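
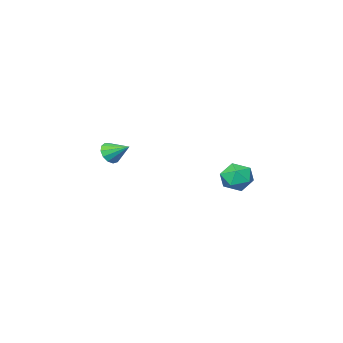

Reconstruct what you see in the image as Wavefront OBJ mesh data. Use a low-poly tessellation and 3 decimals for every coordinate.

v 1.342 -2.155 -3.497
v 1.675 -2.272 -3.075
v 0.998 -1.345 -3.003
v 1.836 -2.088 -3.265
v 1.84 -1.925 -3.529
v 1.686 -1.835 -3.783
v 1.423 -1.847 -3.946
v 1.134 -1.957 -3.966
v 0.911 -2.13 -3.838
v 0.825 -2.311 -3.602
v 0.903 -2.442 -3.332
v 1.12 -2.483 -3.115
v 1.408 -2.419 -3.019
v -0.779 3.897 -3.685
v -0.398 3.573 -3.159
v -1.042 2.847 -4.141
v -0.661 2.523 -3.615
v -1.283 2.861 -3.457
v -1.121 3.51 -3.175
v -0.319 2.91 -4.125
v -0.157 3.559 -3.843
v -0.114 2.963 -3.431
v -0.71 2.933 -3.018
v -0.73 3.487 -4.282
v -1.326 3.457 -3.869
f 2 1 4
f 2 4 3
f 4 1 5
f 4 5 3
f 5 1 6
f 5 6 3
f 6 1 7
f 6 7 3
f 7 1 8
f 7 8 3
f 8 1 9
f 8 9 3
f 9 1 10
f 9 10 3
f 10 1 11
f 10 11 3
f 11 1 12
f 11 12 3
f 12 1 13
f 12 13 3
f 13 1 2
f 13 2 3
f 14 25 19
f 14 19 15
f 14 15 21
f 14 21 24
f 14 24 25
f 15 19 23
f 19 25 18
f 25 24 16
f 24 21 20
f 21 15 22
f 17 23 18
f 17 18 16
f 17 16 20
f 17 20 22
f 17 22 23
f 18 23 19
f 16 18 25
f 20 16 24
f 22 20 21
f 23 22 15



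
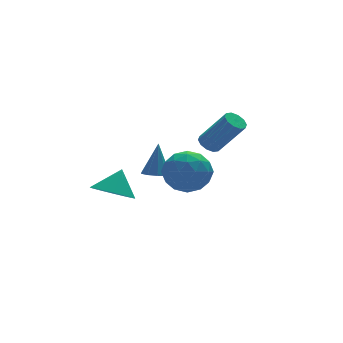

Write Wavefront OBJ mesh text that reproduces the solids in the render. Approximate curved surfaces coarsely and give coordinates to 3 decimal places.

v 0.508 2.336 -1.626
v 1.114 2.056 -1.675
v 0.872 2.844 -0.014
v 1.131 2.491 -1.816
v 0.856 2.854 -1.869
v 0.418 2.975 -1.808
v 0.022 2.796 -1.662
v -0.147 2.402 -1.499
v -0.01 1.977 -1.397
v 0.37 1.72 -1.401
v 0.813 1.751 -1.511
v -1.153 -2.767 1.986
v -0.455 -2.042 1.461
v -0.145 -4.178 1.379
v 0.553 -3.453 0.854
v 0.532 -3.5 1.988
v -0.091 -2.628 2.363
v -0.509 -3.592 0.477
v -1.132 -2.72 0.852
v -0.056 -2.552 0.528
v 0.587 -2.495 1.462
v -1.187 -3.725 1.378
v -0.544 -3.668 2.312
v -0.892 -2.281 1.777
v 0.292 -3.939 1.063
v 0.28 -3.967 1.73
v 0.69 -3.541 1.421
v -0.679 -2.625 2.307
v -0.268 -2.199 1.999
v 0.312 -3.055 2.308
v -0.332 -4.021 0.841
v 0.079 -3.595 0.533
v -1.29 -2.679 1.419
v -0.88 -2.253 1.11
v -0.912 -3.165 0.532
v -0.248 -2.154 0.92
v 0.345 -2.984 0.563
v -0.28 -3.066 0.341
v -0.646 -2.553 0.562
v 0.13 -2.121 1.469
v 0.723 -2.95 1.112
v 0.71 -2.977 1.779
v 0.344 -2.465 1.999
v 0.364 -2.421 0.92
v -1.323 -3.27 1.728
v -0.73 -4.099 1.371
v -0.944 -3.755 0.841
v -1.31 -3.243 1.061
v -0.945 -3.236 2.277
v -0.352 -4.066 1.92
v 0.046 -3.667 2.278
v -0.32 -3.154 2.499
v -0.964 -3.799 1.92
v -1.747 1.776 -2.06
v -0.832 1.412 -2.426
v -1.113 2.244 -0.94
v -0.842 1.817 -2.59
v -1.008 2.214 -2.663
v -1.301 2.536 -2.631
v -1.672 2.726 -2.5
v -2.056 2.751 -2.294
v -2.386 2.609 -2.047
v -2.606 2.321 -1.802
v -2.678 1.94 -1.602
v -2.588 1.53 -1.481
v -2.353 1.163 -1.46
v -2.014 0.901 -1.543
v -1.628 0.791 -1.715
v -1.263 0.851 -1.947
v -0.981 1.071 -2.199
v 1.815 -0.536 1.402
v 2.136 -0.067 1.455
v 3.026 -0.856 3.05
v 2.705 -1.324 2.998
v 1.842 -0.019 1.643
v 2.732 -0.808 3.238
v 1.537 -0.169 1.739
v 2.428 -0.957 3.334
v 1.339 -0.458 1.706
v 2.229 -1.247 3.302
v 1.322 -0.777 1.558
v 2.213 -1.566 3.153
v 1.494 -1.004 1.35
v 2.384 -1.793 2.945
v 1.788 -1.052 1.162
v 2.678 -1.841 2.757
v 2.092 -0.903 1.066
v 2.983 -1.691 2.661
v 2.291 -0.613 1.098
v 3.181 -1.402 2.694
v 2.307 -0.294 1.247
v 3.198 -1.083 2.842
f 2 1 4
f 2 4 3
f 4 1 5
f 4 5 3
f 5 1 6
f 5 6 3
f 6 1 7
f 6 7 3
f 7 1 8
f 7 8 3
f 8 1 9
f 8 9 3
f 9 1 10
f 9 10 3
f 10 1 11
f 10 11 3
f 11 1 2
f 11 2 3
f 12 49 28
f 49 23 52
f 28 52 17
f 49 52 28
f 12 28 24
f 28 17 29
f 24 29 13
f 28 29 24
f 12 24 33
f 24 13 34
f 33 34 19
f 24 34 33
f 12 33 45
f 33 19 48
f 45 48 22
f 33 48 45
f 12 45 49
f 45 22 53
f 49 53 23
f 45 53 49
f 13 29 40
f 29 17 43
f 40 43 21
f 29 43 40
f 17 52 30
f 52 23 51
f 30 51 16
f 52 51 30
f 23 53 50
f 53 22 46
f 50 46 14
f 53 46 50
f 22 48 47
f 48 19 35
f 47 35 18
f 48 35 47
f 19 34 39
f 34 13 36
f 39 36 20
f 34 36 39
f 15 41 27
f 41 21 42
f 27 42 16
f 41 42 27
f 15 27 25
f 27 16 26
f 25 26 14
f 27 26 25
f 15 25 32
f 25 14 31
f 32 31 18
f 25 31 32
f 15 32 37
f 32 18 38
f 37 38 20
f 32 38 37
f 15 37 41
f 37 20 44
f 41 44 21
f 37 44 41
f 16 42 30
f 42 21 43
f 30 43 17
f 42 43 30
f 14 26 50
f 26 16 51
f 50 51 23
f 26 51 50
f 18 31 47
f 31 14 46
f 47 46 22
f 31 46 47
f 20 38 39
f 38 18 35
f 39 35 19
f 38 35 39
f 21 44 40
f 44 20 36
f 40 36 13
f 44 36 40
f 55 54 57
f 55 57 56
f 57 54 58
f 57 58 56
f 58 54 59
f 58 59 56
f 59 54 60
f 59 60 56
f 60 54 61
f 60 61 56
f 61 54 62
f 61 62 56
f 62 54 63
f 62 63 56
f 63 54 64
f 63 64 56
f 64 54 65
f 64 65 56
f 65 54 66
f 65 66 56
f 66 54 67
f 66 67 56
f 67 54 68
f 67 68 56
f 68 54 69
f 68 69 56
f 69 54 70
f 69 70 56
f 70 54 55
f 70 55 56
f 72 71 75
f 72 75 73
f 73 75 76
f 73 76 74
f 75 71 77
f 75 77 76
f 76 77 78
f 76 78 74
f 77 71 79
f 77 79 78
f 78 79 80
f 78 80 74
f 79 71 81
f 79 81 80
f 80 81 82
f 80 82 74
f 81 71 83
f 81 83 82
f 82 83 84
f 82 84 74
f 83 71 85
f 83 85 84
f 84 85 86
f 84 86 74
f 85 71 87
f 85 87 86
f 86 87 88
f 86 88 74
f 87 71 89
f 87 89 88
f 88 89 90
f 88 90 74
f 89 71 91
f 89 91 90
f 90 91 92
f 90 92 74
f 91 71 72
f 91 72 92
f 92 72 73
f 92 73 74



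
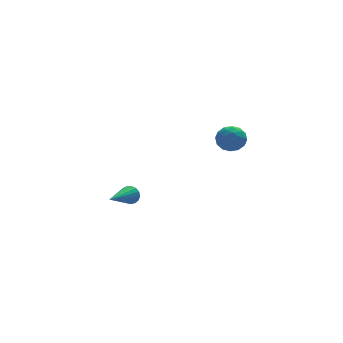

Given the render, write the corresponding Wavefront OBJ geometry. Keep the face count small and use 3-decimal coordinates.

v 2.217 4.449 -1.736
v 2.738 3.903 -1.545
v 1.822 3.737 -2.695
v 2.343 3.191 -2.504
v 1.734 3.327 -2.04
v 1.978 3.768 -1.446
v 2.582 3.872 -2.794
v 2.826 4.313 -2.2
v 2.963 3.547 -2.198
v 2.439 3.21 -1.733
v 2.121 4.43 -2.507
v 1.597 4.093 -2.042
v 2.512 4.239 -1.556
v 2.048 3.401 -2.684
v 1.69 3.481 -2.411
v 1.996 3.16 -2.299
v 2.066 4.159 -1.498
v 2.372 3.838 -1.386
v 1.781 3.5 -1.677
v 2.188 3.802 -2.854
v 2.494 3.481 -2.742
v 2.564 4.48 -1.941
v 2.87 4.159 -1.829
v 2.779 4.14 -2.563
v 2.951 3.709 -1.828
v 2.719 3.29 -2.392
v 2.859 3.69 -2.562
v 3.003 3.949 -2.213
v 2.643 3.51 -1.554
v 2.41 3.092 -2.118
v 2.053 3.172 -1.845
v 2.196 3.431 -1.496
v 2.775 3.301 -1.938
v 2.15 4.548 -2.122
v 1.917 4.13 -2.686
v 2.364 4.209 -2.744
v 2.507 4.468 -2.395
v 1.841 4.35 -1.848
v 1.609 3.931 -2.412
v 1.557 3.691 -2.027
v 1.701 3.95 -1.678
v 1.785 4.339 -2.302
v -3.207 2.669 -3.955
v -2.945 2.589 -3.525
v -4.593 1.611 -3.305
v -3.076 2.79 -3.478
v -3.236 2.963 -3.539
v -3.391 3.068 -3.696
v -3.503 3.082 -3.913
v -3.547 3.001 -4.139
v -3.514 2.844 -4.323
v -3.41 2.647 -4.423
v -3.26 2.455 -4.415
v -3.098 2.312 -4.302
v -2.961 2.25 -4.11
v -2.88 2.284 -3.882
v -2.874 2.407 -3.671
f 1 38 17
f 38 12 41
f 17 41 6
f 38 41 17
f 1 17 13
f 17 6 18
f 13 18 2
f 17 18 13
f 1 13 22
f 13 2 23
f 22 23 8
f 13 23 22
f 1 22 34
f 22 8 37
f 34 37 11
f 22 37 34
f 1 34 38
f 34 11 42
f 38 42 12
f 34 42 38
f 2 18 29
f 18 6 32
f 29 32 10
f 18 32 29
f 6 41 19
f 41 12 40
f 19 40 5
f 41 40 19
f 12 42 39
f 42 11 35
f 39 35 3
f 42 35 39
f 11 37 36
f 37 8 24
f 36 24 7
f 37 24 36
f 8 23 28
f 23 2 25
f 28 25 9
f 23 25 28
f 4 30 16
f 30 10 31
f 16 31 5
f 30 31 16
f 4 16 14
f 16 5 15
f 14 15 3
f 16 15 14
f 4 14 21
f 14 3 20
f 21 20 7
f 14 20 21
f 4 21 26
f 21 7 27
f 26 27 9
f 21 27 26
f 4 26 30
f 26 9 33
f 30 33 10
f 26 33 30
f 5 31 19
f 31 10 32
f 19 32 6
f 31 32 19
f 3 15 39
f 15 5 40
f 39 40 12
f 15 40 39
f 7 20 36
f 20 3 35
f 36 35 11
f 20 35 36
f 9 27 28
f 27 7 24
f 28 24 8
f 27 24 28
f 10 33 29
f 33 9 25
f 29 25 2
f 33 25 29
f 44 43 46
f 44 46 45
f 46 43 47
f 46 47 45
f 47 43 48
f 47 48 45
f 48 43 49
f 48 49 45
f 49 43 50
f 49 50 45
f 50 43 51
f 50 51 45
f 51 43 52
f 51 52 45
f 52 43 53
f 52 53 45
f 53 43 54
f 53 54 45
f 54 43 55
f 54 55 45
f 55 43 56
f 55 56 45
f 56 43 57
f 56 57 45
f 57 43 44
f 57 44 45



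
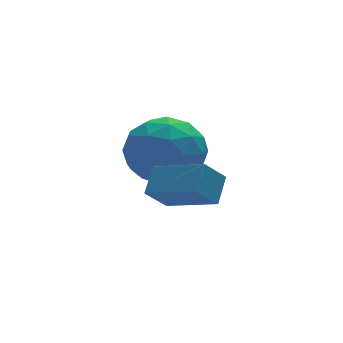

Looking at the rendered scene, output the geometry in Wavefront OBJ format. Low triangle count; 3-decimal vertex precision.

v 1.179 1.605 -4.186
v 2.084 0.334 -3.589
v 1.653 2.206 -3.623
v 2.558 0.935 -3.026
v 1.842 1.745 -4.894
v 2.747 0.474 -4.297
v 2.316 2.346 -4.331
v 3.221 1.075 -3.734
v 2.723 4.419 -4.845
v 3.434 4.412 -3.854
v 1.706 2.888 -4.126
v 2.417 2.881 -3.135
v 1.636 3.8 -3.318
v 2.265 4.746 -3.763
v 2.875 2.554 -4.217
v 3.504 3.5 -4.662
v 3.528 3.259 -3.466
v 2.763 4.029 -2.911
v 2.377 3.271 -5.069
v 1.612 4.041 -4.514
v 3.168 4.55 -4.413
v 1.972 2.75 -3.567
v 1.513 3.29 -3.675
v 1.931 3.286 -3.093
v 2.48 4.746 -4.359
v 2.899 4.742 -3.777
v 1.842 4.382 -3.462
v 2.241 2.558 -4.203
v 2.66 2.554 -3.621
v 3.209 4.014 -4.887
v 3.627 4.01 -4.305
v 3.298 2.918 -4.518
v 3.641 3.868 -3.602
v 3.044 2.968 -3.18
v 3.313 2.776 -3.816
v 3.682 3.332 -4.077
v 3.191 4.321 -3.276
v 2.593 3.421 -2.853
v 2.134 3.961 -2.961
v 2.504 4.517 -3.222
v 3.247 3.643 -3.048
v 2.547 3.879 -5.127
v 1.949 2.979 -4.704
v 2.636 2.783 -4.758
v 3.006 3.339 -5.019
v 2.096 4.332 -4.8
v 1.499 3.432 -4.378
v 1.458 3.968 -3.903
v 1.827 4.524 -4.164
v 1.893 3.657 -4.932
f 2 4 1
f 5 2 1
f 1 4 3
f 3 5 1
f 2 8 4
f 6 2 5
f 6 8 2
f 4 8 3
f 7 5 3
f 3 8 7
f 7 6 5
f 8 6 7
f 9 46 25
f 46 20 49
f 25 49 14
f 46 49 25
f 9 25 21
f 25 14 26
f 21 26 10
f 25 26 21
f 9 21 30
f 21 10 31
f 30 31 16
f 21 31 30
f 9 30 42
f 30 16 45
f 42 45 19
f 30 45 42
f 9 42 46
f 42 19 50
f 46 50 20
f 42 50 46
f 10 26 37
f 26 14 40
f 37 40 18
f 26 40 37
f 14 49 27
f 49 20 48
f 27 48 13
f 49 48 27
f 20 50 47
f 50 19 43
f 47 43 11
f 50 43 47
f 19 45 44
f 45 16 32
f 44 32 15
f 45 32 44
f 16 31 36
f 31 10 33
f 36 33 17
f 31 33 36
f 12 38 24
f 38 18 39
f 24 39 13
f 38 39 24
f 12 24 22
f 24 13 23
f 22 23 11
f 24 23 22
f 12 22 29
f 22 11 28
f 29 28 15
f 22 28 29
f 12 29 34
f 29 15 35
f 34 35 17
f 29 35 34
f 12 34 38
f 34 17 41
f 38 41 18
f 34 41 38
f 13 39 27
f 39 18 40
f 27 40 14
f 39 40 27
f 11 23 47
f 23 13 48
f 47 48 20
f 23 48 47
f 15 28 44
f 28 11 43
f 44 43 19
f 28 43 44
f 17 35 36
f 35 15 32
f 36 32 16
f 35 32 36
f 18 41 37
f 41 17 33
f 37 33 10
f 41 33 37



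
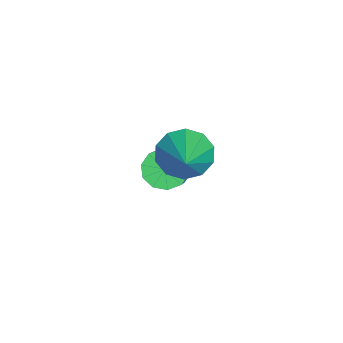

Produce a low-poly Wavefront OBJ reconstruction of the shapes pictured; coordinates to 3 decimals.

v -0.031 1.537 2.165
v 0.315 2.09 1.515
v 1.411 1.683 3.055
v 0.046 2.414 1.897
v -0.252 2.404 2.382
v -0.465 2.062 2.783
v -0.513 1.52 2.949
v -0.376 0.985 2.815
v -0.107 0.661 2.433
v 0.19 0.671 1.949
v 0.404 1.012 1.547
v 0.451 1.554 1.382
v -3.113 0.754 -1.538
v -2.75 1.309 -1.947
v -1.924 1.282 -1.252
v -2.287 0.726 -0.842
v -3.023 1.525 -1.614
v -2.197 1.497 -0.919
v -3.331 1.446 -1.251
v -2.505 1.418 -0.556
v -3.556 1.102 -0.998
v -2.729 1.075 -0.303
v -3.611 0.626 -0.951
v -2.785 0.598 -0.256
v -3.476 0.198 -1.128
v -2.65 0.171 -0.433
v -3.203 -0.017 -1.461
v -2.377 -0.045 -0.766
v -2.895 0.062 -1.824
v -2.069 0.034 -1.129
v -2.671 0.405 -2.077
v -1.844 0.378 -1.382
v -2.615 0.882 -2.124
v -1.789 0.854 -1.429
f 2 1 4
f 2 4 3
f 4 1 5
f 4 5 3
f 5 1 6
f 5 6 3
f 6 1 7
f 6 7 3
f 7 1 8
f 7 8 3
f 8 1 9
f 8 9 3
f 9 1 10
f 9 10 3
f 10 1 11
f 10 11 3
f 11 1 12
f 11 12 3
f 12 1 2
f 12 2 3
f 14 13 17
f 14 17 15
f 15 17 18
f 15 18 16
f 17 13 19
f 17 19 18
f 18 19 20
f 18 20 16
f 19 13 21
f 19 21 20
f 20 21 22
f 20 22 16
f 21 13 23
f 21 23 22
f 22 23 24
f 22 24 16
f 23 13 25
f 23 25 24
f 24 25 26
f 24 26 16
f 25 13 27
f 25 27 26
f 26 27 28
f 26 28 16
f 27 13 29
f 27 29 28
f 28 29 30
f 28 30 16
f 29 13 31
f 29 31 30
f 30 31 32
f 30 32 16
f 31 13 33
f 31 33 32
f 32 33 34
f 32 34 16
f 33 13 14
f 33 14 34
f 34 14 15
f 34 15 16



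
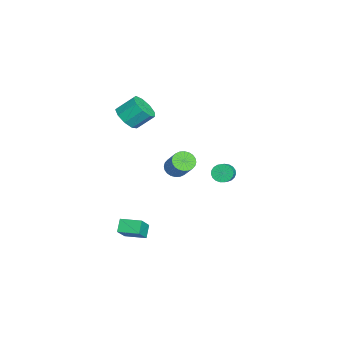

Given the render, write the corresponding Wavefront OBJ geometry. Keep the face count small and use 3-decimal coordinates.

v -3.379 -2.584 1.839
v -2.519 -2.662 2.007
v -2.601 -1.693 2.87
v -3.461 -1.616 2.701
v -2.606 -2.27 1.559
v -2.688 -1.301 2.422
v -3.055 -2.025 1.241
v -3.137 -1.056 2.104
v -3.656 -2.042 1.203
v -3.737 -1.073 2.066
v -4.127 -2.313 1.462
v -4.209 -1.344 2.325
v -4.248 -2.71 1.898
v -4.33 -1.742 2.76
v -3.963 -3.049 2.305
v -4.045 -2.08 3.168
v -3.404 -3.171 2.494
v -3.486 -2.202 3.357
v -2.834 -3.018 2.377
v -2.916 -2.049 3.24
v -3.233 2.713 -2.419
v -2.93 2.596 -2.935
v -2.044 2.43 -2.377
v -2.347 2.547 -1.861
v -2.898 2.847 -2.911
v -2.012 2.681 -2.353
v -2.924 3.074 -2.802
v -2.038 2.908 -2.244
v -3.004 3.239 -2.626
v -2.118 3.073 -2.068
v -3.123 3.313 -2.415
v -2.237 3.147 -1.857
v -3.261 3.283 -2.204
v -2.375 3.117 -1.646
v -3.394 3.155 -2.031
v -2.509 2.989 -1.473
v -3.5 2.95 -1.924
v -2.614 2.784 -1.367
v -3.559 2.705 -1.904
v -2.673 2.538 -1.346
v -3.562 2.46 -1.972
v -2.676 2.294 -1.414
v -3.508 2.26 -2.117
v -2.622 2.094 -1.559
v -3.406 2.138 -2.315
v -2.52 1.971 -1.757
v -3.275 2.115 -2.531
v -2.389 1.949 -1.973
v -3.136 2.196 -2.727
v -2.25 2.029 -2.169
v -3.014 2.366 -2.87
v -2.128 2.2 -2.312
v 2.621 -2.418 -2.408
v 3.471 -2.764 -1.473
v 2.968 -1.305 -2.31
v 3.817 -1.651 -1.375
v 3.203 -2.549 -2.985
v 4.052 -2.895 -2.05
v 3.549 -1.436 -2.887
v 4.399 -1.782 -1.952
v 1.528 0.065 1.131
v 1.797 0.488 0.734
v 2.741 0.898 1.811
v 2.472 0.475 2.209
v 1.618 0.627 0.839
v 2.562 1.037 1.916
v 1.425 0.68 0.988
v 2.369 1.09 2.065
v 1.247 0.639 1.159
v 2.191 1.05 2.236
v 1.112 0.511 1.325
v 2.057 0.922 2.402
v 1.041 0.315 1.463
v 1.985 0.726 2.54
v 1.044 0.081 1.55
v 1.988 0.492 2.627
v 1.12 -0.155 1.573
v 2.064 0.255 2.65
v 1.259 -0.358 1.529
v 2.203 0.052 2.606
v 1.438 -0.497 1.424
v 2.382 -0.087 2.501
v 1.631 -0.55 1.275
v 2.575 -0.14 2.352
v 1.809 -0.51 1.104
v 2.753 -0.099 2.181
v 1.943 -0.382 0.938
v 2.888 0.029 2.015
v 2.015 -0.186 0.8
v 2.959 0.225 1.877
v 2.012 0.048 0.713
v 2.956 0.459 1.79
v 1.936 0.285 0.69
v 2.88 0.695 1.767
f 2 1 5
f 2 5 3
f 3 5 6
f 3 6 4
f 5 1 7
f 5 7 6
f 6 7 8
f 6 8 4
f 7 1 9
f 7 9 8
f 8 9 10
f 8 10 4
f 9 1 11
f 9 11 10
f 10 11 12
f 10 12 4
f 11 1 13
f 11 13 12
f 12 13 14
f 12 14 4
f 13 1 15
f 13 15 14
f 14 15 16
f 14 16 4
f 15 1 17
f 15 17 16
f 16 17 18
f 16 18 4
f 17 1 19
f 17 19 18
f 18 19 20
f 18 20 4
f 19 1 2
f 19 2 20
f 20 2 3
f 20 3 4
f 22 21 25
f 22 25 23
f 23 25 26
f 23 26 24
f 25 21 27
f 25 27 26
f 26 27 28
f 26 28 24
f 27 21 29
f 27 29 28
f 28 29 30
f 28 30 24
f 29 21 31
f 29 31 30
f 30 31 32
f 30 32 24
f 31 21 33
f 31 33 32
f 32 33 34
f 32 34 24
f 33 21 35
f 33 35 34
f 34 35 36
f 34 36 24
f 35 21 37
f 35 37 36
f 36 37 38
f 36 38 24
f 37 21 39
f 37 39 38
f 38 39 40
f 38 40 24
f 39 21 41
f 39 41 40
f 40 41 42
f 40 42 24
f 41 21 43
f 41 43 42
f 42 43 44
f 42 44 24
f 43 21 45
f 43 45 44
f 44 45 46
f 44 46 24
f 45 21 47
f 45 47 46
f 46 47 48
f 46 48 24
f 47 21 49
f 47 49 48
f 48 49 50
f 48 50 24
f 49 21 51
f 49 51 50
f 50 51 52
f 50 52 24
f 51 21 22
f 51 22 52
f 52 22 23
f 52 23 24
f 54 56 53
f 57 54 53
f 53 56 55
f 55 57 53
f 54 60 56
f 58 54 57
f 58 60 54
f 56 60 55
f 59 57 55
f 55 60 59
f 59 58 57
f 60 58 59
f 62 61 65
f 62 65 63
f 63 65 66
f 63 66 64
f 65 61 67
f 65 67 66
f 66 67 68
f 66 68 64
f 67 61 69
f 67 69 68
f 68 69 70
f 68 70 64
f 69 61 71
f 69 71 70
f 70 71 72
f 70 72 64
f 71 61 73
f 71 73 72
f 72 73 74
f 72 74 64
f 73 61 75
f 73 75 74
f 74 75 76
f 74 76 64
f 75 61 77
f 75 77 76
f 76 77 78
f 76 78 64
f 77 61 79
f 77 79 78
f 78 79 80
f 78 80 64
f 79 61 81
f 79 81 80
f 80 81 82
f 80 82 64
f 81 61 83
f 81 83 82
f 82 83 84
f 82 84 64
f 83 61 85
f 83 85 84
f 84 85 86
f 84 86 64
f 85 61 87
f 85 87 86
f 86 87 88
f 86 88 64
f 87 61 89
f 87 89 88
f 88 89 90
f 88 90 64
f 89 61 91
f 89 91 90
f 90 91 92
f 90 92 64
f 91 61 93
f 91 93 92
f 92 93 94
f 92 94 64
f 93 61 62
f 93 62 94
f 94 62 63
f 94 63 64



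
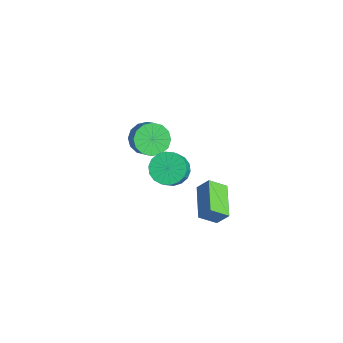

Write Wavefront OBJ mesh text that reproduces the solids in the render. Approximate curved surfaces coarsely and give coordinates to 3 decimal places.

v 1.435 3.577 -2.285
v 1.817 4.111 -1.453
v 1.663 4.562 -3.021
v 2.045 5.095 -2.188
v 3.375 2.825 -2.692
v 3.757 3.358 -1.859
v 3.603 3.809 -3.427
v 3.985 4.343 -2.595
v -4.443 3.063 -3.399
v -3.732 3.296 -4.178
v -2.805 3.269 -3.339
v -3.517 3.037 -2.561
v -3.897 3.792 -3.98
v -2.97 3.766 -3.141
v -4.208 4.093 -3.626
v -3.282 4.066 -2.788
v -4.583 4.118 -3.212
v -3.657 4.091 -2.373
v -4.92 3.86 -2.848
v -3.994 3.834 -2.009
v -5.129 3.389 -2.632
v -4.203 3.363 -1.793
v -5.155 2.831 -2.621
v -4.228 2.804 -1.782
v -4.99 2.334 -2.819
v -4.063 2.308 -1.98
v -4.678 2.034 -3.172
v -3.752 2.007 -2.334
v -4.303 2.009 -3.587
v -3.377 1.982 -2.748
v -3.966 2.266 -3.951
v -3.04 2.24 -3.112
v -3.757 2.737 -4.167
v -2.831 2.711 -3.328
v -0.769 3.042 -2.644
v 0.103 3.271 -3.163
v 1.221 2.567 -1.595
v 0.349 2.338 -1.076
v 0.018 3.66 -2.927
v 1.136 2.957 -1.359
v -0.223 3.927 -2.636
v 0.895 3.223 -1.068
v -0.572 4.019 -2.346
v 0.545 3.315 -0.778
v -0.96 3.917 -2.115
v 0.157 3.213 -0.547
v -1.31 3.641 -1.989
v -0.193 2.938 -0.421
v -1.553 3.247 -1.993
v -0.436 2.544 -0.425
v -1.641 2.813 -2.125
v -0.523 2.109 -0.557
v -1.556 2.423 -2.361
v -0.438 1.72 -0.793
v -1.315 2.157 -2.652
v -0.197 1.453 -1.084
v -0.965 2.065 -2.942
v 0.152 1.361 -1.374
v -0.577 2.167 -3.173
v 0.54 1.463 -1.605
v -0.227 2.442 -3.299
v 0.89 1.739 -1.731
v 0.016 2.836 -3.295
v 1.133 2.133 -1.727
f 2 4 1
f 5 2 1
f 1 4 3
f 3 5 1
f 2 8 4
f 6 2 5
f 6 8 2
f 4 8 3
f 7 5 3
f 3 8 7
f 7 6 5
f 8 6 7
f 10 9 13
f 10 13 11
f 11 13 14
f 11 14 12
f 13 9 15
f 13 15 14
f 14 15 16
f 14 16 12
f 15 9 17
f 15 17 16
f 16 17 18
f 16 18 12
f 17 9 19
f 17 19 18
f 18 19 20
f 18 20 12
f 19 9 21
f 19 21 20
f 20 21 22
f 20 22 12
f 21 9 23
f 21 23 22
f 22 23 24
f 22 24 12
f 23 9 25
f 23 25 24
f 24 25 26
f 24 26 12
f 25 9 27
f 25 27 26
f 26 27 28
f 26 28 12
f 27 9 29
f 27 29 28
f 28 29 30
f 28 30 12
f 29 9 31
f 29 31 30
f 30 31 32
f 30 32 12
f 31 9 33
f 31 33 32
f 32 33 34
f 32 34 12
f 33 9 10
f 33 10 34
f 34 10 11
f 34 11 12
f 36 35 39
f 36 39 37
f 37 39 40
f 37 40 38
f 39 35 41
f 39 41 40
f 40 41 42
f 40 42 38
f 41 35 43
f 41 43 42
f 42 43 44
f 42 44 38
f 43 35 45
f 43 45 44
f 44 45 46
f 44 46 38
f 45 35 47
f 45 47 46
f 46 47 48
f 46 48 38
f 47 35 49
f 47 49 48
f 48 49 50
f 48 50 38
f 49 35 51
f 49 51 50
f 50 51 52
f 50 52 38
f 51 35 53
f 51 53 52
f 52 53 54
f 52 54 38
f 53 35 55
f 53 55 54
f 54 55 56
f 54 56 38
f 55 35 57
f 55 57 56
f 56 57 58
f 56 58 38
f 57 35 59
f 57 59 58
f 58 59 60
f 58 60 38
f 59 35 61
f 59 61 60
f 60 61 62
f 60 62 38
f 61 35 63
f 61 63 62
f 62 63 64
f 62 64 38
f 63 35 36
f 63 36 64
f 64 36 37
f 64 37 38



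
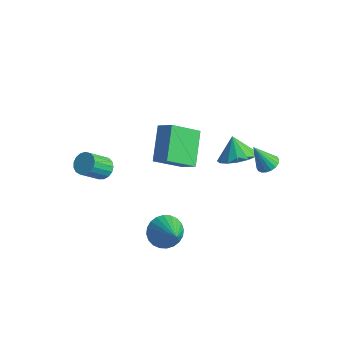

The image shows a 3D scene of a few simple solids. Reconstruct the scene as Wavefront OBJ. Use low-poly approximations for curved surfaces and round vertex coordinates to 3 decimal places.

v 1.829 3.199 0.059
v 2.738 3.514 0.527
v 1.171 3.521 1.121
v 2.545 3.965 0.271
v 2.161 4.212 -0.042
v 1.687 4.187 -0.328
v 1.251 3.897 -0.51
v 0.971 3.421 -0.54
v 0.92 2.885 -0.409
v 1.113 2.433 -0.153
v 1.498 2.187 0.16
v 1.971 2.212 0.446
v 2.407 2.501 0.628
v 2.688 2.978 0.658
v -2.848 -1.673 -0.209
v -2.206 -1.677 -0.058
v -2.469 -2.711 1.039
v -3.112 -2.707 0.889
v -2.325 -1.451 0.127
v -2.588 -2.484 1.224
v -2.565 -1.275 0.235
v -2.828 -2.308 1.332
v -2.869 -1.191 0.241
v -3.132 -2.224 1.338
v -3.169 -1.217 0.145
v -3.432 -2.25 1.242
v -3.395 -1.348 -0.033
v -3.658 -2.381 1.064
v -3.496 -1.553 -0.251
v -3.759 -2.587 0.846
v -3.449 -1.786 -0.459
v -3.712 -2.819 0.638
v -3.264 -1.993 -0.609
v -3.527 -3.027 0.488
v -2.984 -2.127 -0.668
v -3.247 -3.16 0.429
v -2.673 -2.157 -0.622
v -2.936 -3.19 0.475
v -2.402 -2.076 -0.481
v -2.665 -3.109 0.616
v -2.234 -1.903 -0.277
v -2.497 -2.936 0.82
v 3.91 2.932 1.225
v 4.479 2.827 1.448
v 3.31 2.508 2.555
v 4.436 3.092 1.513
v 4.288 3.325 1.521
v 4.066 3.48 1.47
v 3.813 3.527 1.371
v 3.579 3.456 1.243
v 3.411 3.281 1.111
v 3.341 3.038 1.002
v 3.385 2.773 0.937
v 3.532 2.54 0.929
v 3.754 2.385 0.98
v 4.008 2.338 1.079
v 4.241 2.409 1.207
v 4.41 2.583 1.339
v -1.639 1.11 2.007
v -0.78 1.178 2.606
v -0.954 2.482 0.868
v -0.094 2.55 1.468
v -0.706 -0.33 0.832
v 0.154 -0.262 1.432
v -0.02 1.042 -0.306
v 0.839 1.11 0.293
v 2.415 -2.98 -0.524
v 2.87 -3.373 -1.233
v 3.785 -3.72 0.764
v 3.031 -3.048 -1.218
v 3.098 -2.713 -1.096
v 3.061 -2.418 -0.888
v 2.926 -2.209 -0.624
v 2.713 -2.117 -0.344
v 2.455 -2.157 -0.093
v 2.191 -2.322 0.094
v 1.961 -2.587 0.186
v 1.8 -2.912 0.17
v 1.733 -3.247 0.049
v 1.77 -3.542 -0.16
v 1.905 -3.751 -0.424
v 2.118 -3.843 -0.703
v 2.376 -3.803 -0.955
v 2.64 -3.638 -1.141
f 2 1 4
f 2 4 3
f 4 1 5
f 4 5 3
f 5 1 6
f 5 6 3
f 6 1 7
f 6 7 3
f 7 1 8
f 7 8 3
f 8 1 9
f 8 9 3
f 9 1 10
f 9 10 3
f 10 1 11
f 10 11 3
f 11 1 12
f 11 12 3
f 12 1 13
f 12 13 3
f 13 1 14
f 13 14 3
f 14 1 2
f 14 2 3
f 16 15 19
f 16 19 17
f 17 19 20
f 17 20 18
f 19 15 21
f 19 21 20
f 20 21 22
f 20 22 18
f 21 15 23
f 21 23 22
f 22 23 24
f 22 24 18
f 23 15 25
f 23 25 24
f 24 25 26
f 24 26 18
f 25 15 27
f 25 27 26
f 26 27 28
f 26 28 18
f 27 15 29
f 27 29 28
f 28 29 30
f 28 30 18
f 29 15 31
f 29 31 30
f 30 31 32
f 30 32 18
f 31 15 33
f 31 33 32
f 32 33 34
f 32 34 18
f 33 15 35
f 33 35 34
f 34 35 36
f 34 36 18
f 35 15 37
f 35 37 36
f 36 37 38
f 36 38 18
f 37 15 39
f 37 39 38
f 38 39 40
f 38 40 18
f 39 15 41
f 39 41 40
f 40 41 42
f 40 42 18
f 41 15 16
f 41 16 42
f 42 16 17
f 42 17 18
f 44 43 46
f 44 46 45
f 46 43 47
f 46 47 45
f 47 43 48
f 47 48 45
f 48 43 49
f 48 49 45
f 49 43 50
f 49 50 45
f 50 43 51
f 50 51 45
f 51 43 52
f 51 52 45
f 52 43 53
f 52 53 45
f 53 43 54
f 53 54 45
f 54 43 55
f 54 55 45
f 55 43 56
f 55 56 45
f 56 43 57
f 56 57 45
f 57 43 58
f 57 58 45
f 58 43 44
f 58 44 45
f 60 62 59
f 63 60 59
f 59 62 61
f 61 63 59
f 60 66 62
f 64 60 63
f 64 66 60
f 62 66 61
f 65 63 61
f 61 66 65
f 65 64 63
f 66 64 65
f 68 67 70
f 68 70 69
f 70 67 71
f 70 71 69
f 71 67 72
f 71 72 69
f 72 67 73
f 72 73 69
f 73 67 74
f 73 74 69
f 74 67 75
f 74 75 69
f 75 67 76
f 75 76 69
f 76 67 77
f 76 77 69
f 77 67 78
f 77 78 69
f 78 67 79
f 78 79 69
f 79 67 80
f 79 80 69
f 80 67 81
f 80 81 69
f 81 67 82
f 81 82 69
f 82 67 83
f 82 83 69
f 83 67 84
f 83 84 69
f 84 67 68
f 84 68 69



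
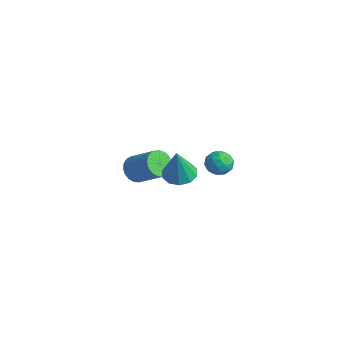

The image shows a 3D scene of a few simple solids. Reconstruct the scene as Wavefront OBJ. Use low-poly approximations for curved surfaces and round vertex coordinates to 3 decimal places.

v 1.727 -1.18 -1.7
v 2.517 -1.171 -1.825
v 1.993 -1.54 -0.04
v 2.376 -0.713 -1.703
v 1.988 -0.433 -1.58
v 1.499 -0.438 -1.503
v 1.098 -0.727 -1.501
v 0.936 -1.188 -1.575
v 1.077 -1.646 -1.697
v 1.465 -1.926 -1.82
v 1.954 -1.921 -1.898
v 2.355 -1.632 -1.9
v -2.372 -0.762 -4.205
v -1.943 -0.629 -4.805
v -0.639 -0.186 -3.776
v -1.068 -0.318 -3.175
v -2.076 -0.351 -4.758
v -0.771 0.093 -3.728
v -2.259 -0.143 -4.614
v -0.955 0.3 -3.585
v -2.463 -0.043 -4.4
v -1.158 0.4 -3.37
v -2.65 -0.067 -4.152
v -1.345 0.376 -3.122
v -2.79 -0.211 -3.913
v -1.485 0.232 -2.883
v -2.857 -0.45 -3.724
v -1.552 -0.007 -2.695
v -2.841 -0.743 -3.619
v -1.536 -0.3 -2.59
v -2.743 -1.04 -3.615
v -1.438 -0.596 -2.586
v -2.582 -1.288 -3.713
v -1.277 -0.844 -2.683
v -2.384 -1.445 -3.896
v -1.079 -1.002 -2.866
v -2.184 -1.484 -4.132
v -0.88 -1.041 -3.103
v -2.017 -1.398 -4.381
v -0.712 -0.955 -3.352
v -1.911 -1.202 -4.599
v -0.607 -0.759 -3.57
v -1.885 -0.93 -4.75
v -0.581 -0.487 -3.72
v 3.607 -0.133 0.23
v 4.216 -0.227 0.499
v 3.644 -1.133 -0.199
v 4.253 -1.227 0.07
v 3.711 -1.191 0.468
v 3.689 -0.573 0.733
v 4.171 -0.787 -0.433
v 4.149 -0.169 -0.168
v 4.565 -0.631 0.09
v 4.281 -0.88 0.646
v 3.579 -0.48 -0.346
v 3.295 -0.729 0.21
v 3.908 -0.092 0.402
v 3.952 -1.268 -0.102
v 3.633 -1.247 0.131
v 3.991 -1.302 0.29
v 3.598 -0.296 0.54
v 3.956 -0.351 0.698
v 3.66 -0.917 0.679
v 3.904 -1.009 -0.398
v 4.262 -1.064 -0.24
v 3.869 -0.058 0.01
v 4.227 -0.113 0.169
v 4.2 -0.443 -0.379
v 4.472 -0.385 0.32
v 4.493 -0.972 0.068
v 4.445 -0.714 -0.228
v 4.432 -0.351 -0.072
v 4.305 -0.531 0.647
v 4.326 -1.119 0.395
v 4.008 -1.098 0.628
v 3.994 -0.735 0.784
v 4.51 -0.769 0.406
v 3.534 -0.241 -0.095
v 3.555 -0.829 -0.347
v 3.866 -0.625 -0.484
v 3.852 -0.262 -0.328
v 3.367 -0.388 0.232
v 3.388 -0.975 -0.02
v 3.428 -1.009 0.372
v 3.415 -0.646 0.528
v 3.35 -0.591 -0.106
f 2 1 4
f 2 4 3
f 4 1 5
f 4 5 3
f 5 1 6
f 5 6 3
f 6 1 7
f 6 7 3
f 7 1 8
f 7 8 3
f 8 1 9
f 8 9 3
f 9 1 10
f 9 10 3
f 10 1 11
f 10 11 3
f 11 1 12
f 11 12 3
f 12 1 2
f 12 2 3
f 14 13 17
f 14 17 15
f 15 17 18
f 15 18 16
f 17 13 19
f 17 19 18
f 18 19 20
f 18 20 16
f 19 13 21
f 19 21 20
f 20 21 22
f 20 22 16
f 21 13 23
f 21 23 22
f 22 23 24
f 22 24 16
f 23 13 25
f 23 25 24
f 24 25 26
f 24 26 16
f 25 13 27
f 25 27 26
f 26 27 28
f 26 28 16
f 27 13 29
f 27 29 28
f 28 29 30
f 28 30 16
f 29 13 31
f 29 31 30
f 30 31 32
f 30 32 16
f 31 13 33
f 31 33 32
f 32 33 34
f 32 34 16
f 33 13 35
f 33 35 34
f 34 35 36
f 34 36 16
f 35 13 37
f 35 37 36
f 36 37 38
f 36 38 16
f 37 13 39
f 37 39 38
f 38 39 40
f 38 40 16
f 39 13 41
f 39 41 40
f 40 41 42
f 40 42 16
f 41 13 43
f 41 43 42
f 42 43 44
f 42 44 16
f 43 13 14
f 43 14 44
f 44 14 15
f 44 15 16
f 45 82 61
f 82 56 85
f 61 85 50
f 82 85 61
f 45 61 57
f 61 50 62
f 57 62 46
f 61 62 57
f 45 57 66
f 57 46 67
f 66 67 52
f 57 67 66
f 45 66 78
f 66 52 81
f 78 81 55
f 66 81 78
f 45 78 82
f 78 55 86
f 82 86 56
f 78 86 82
f 46 62 73
f 62 50 76
f 73 76 54
f 62 76 73
f 50 85 63
f 85 56 84
f 63 84 49
f 85 84 63
f 56 86 83
f 86 55 79
f 83 79 47
f 86 79 83
f 55 81 80
f 81 52 68
f 80 68 51
f 81 68 80
f 52 67 72
f 67 46 69
f 72 69 53
f 67 69 72
f 48 74 60
f 74 54 75
f 60 75 49
f 74 75 60
f 48 60 58
f 60 49 59
f 58 59 47
f 60 59 58
f 48 58 65
f 58 47 64
f 65 64 51
f 58 64 65
f 48 65 70
f 65 51 71
f 70 71 53
f 65 71 70
f 48 70 74
f 70 53 77
f 74 77 54
f 70 77 74
f 49 75 63
f 75 54 76
f 63 76 50
f 75 76 63
f 47 59 83
f 59 49 84
f 83 84 56
f 59 84 83
f 51 64 80
f 64 47 79
f 80 79 55
f 64 79 80
f 53 71 72
f 71 51 68
f 72 68 52
f 71 68 72
f 54 77 73
f 77 53 69
f 73 69 46
f 77 69 73



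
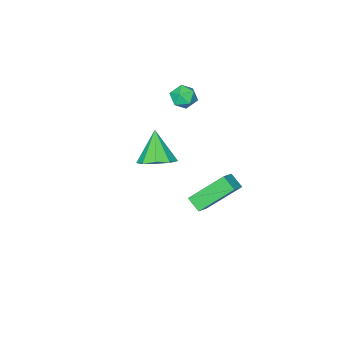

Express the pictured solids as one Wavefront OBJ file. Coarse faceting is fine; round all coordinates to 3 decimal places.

v -2.842 1.141 3.728
v -2.425 1.375 3.27
v -2.775 0.165 3.29
v -2.358 0.399 2.832
v -2.165 0.353 3.464
v -2.206 0.957 3.735
v -2.994 0.583 2.825
v -3.035 1.187 3.096
v -2.518 1.03 2.712
v -2.006 0.888 3.107
v -3.194 0.652 3.453
v -2.682 0.51 3.848
v -3.825 3.215 -1.749
v -3.788 2.547 -1.292
v -3.099 3.542 -1.33
v -3.062 2.875 -0.873
v -2.618 2.325 -3.147
v -2.581 1.658 -2.69
v -1.892 2.653 -2.728
v -1.855 1.985 -2.271
v 0.908 3.403 2.525
v 1.705 3.451 2.817
v 0.472 2.697 3.835
v 1.407 3.925 2.973
v 0.876 4.155 2.92
v 0.36 4.033 2.682
v 0.1 3.616 2.371
v 0.218 3.1 2.132
v 0.66 2.725 2.077
v 1.217 2.667 2.232
v 1.63 2.954 2.524
f 1 12 6
f 1 6 2
f 1 2 8
f 1 8 11
f 1 11 12
f 2 6 10
f 6 12 5
f 12 11 3
f 11 8 7
f 8 2 9
f 4 10 5
f 4 5 3
f 4 3 7
f 4 7 9
f 4 9 10
f 5 10 6
f 3 5 12
f 7 3 11
f 9 7 8
f 10 9 2
f 14 16 13
f 17 14 13
f 13 16 15
f 15 17 13
f 14 20 16
f 18 14 17
f 18 20 14
f 16 20 15
f 19 17 15
f 15 20 19
f 19 18 17
f 20 18 19
f 22 21 24
f 22 24 23
f 24 21 25
f 24 25 23
f 25 21 26
f 25 26 23
f 26 21 27
f 26 27 23
f 27 21 28
f 27 28 23
f 28 21 29
f 28 29 23
f 29 21 30
f 29 30 23
f 30 21 31
f 30 31 23
f 31 21 22
f 31 22 23



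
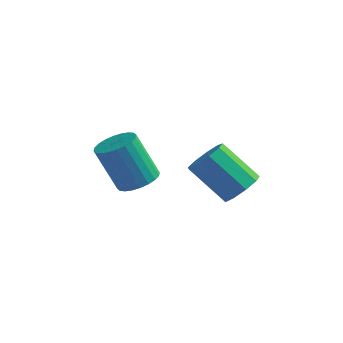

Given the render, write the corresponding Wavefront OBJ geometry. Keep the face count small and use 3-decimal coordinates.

v 4.46 -1.933 0.083
v 4.992 -1.423 0.617
v 3.433 -1.277 2.031
v 2.9 -1.787 1.497
v 4.671 -1.06 0.226
v 3.112 -0.913 1.64
v 4.252 -1.105 -0.232
v 2.693 -0.959 1.182
v 3.93 -1.538 -0.542
v 2.371 -1.391 0.872
v 3.855 -2.155 -0.56
v 2.296 -2.009 0.854
v 4.064 -2.669 -0.277
v 2.505 -2.523 1.137
v 4.457 -2.839 0.174
v 2.898 -2.692 1.588
v 4.852 -2.584 0.583
v 3.293 -2.438 1.997
v 5.063 -2.026 0.758
v 3.504 -1.879 2.172
v 0.366 -2.356 -0.16
v 1.178 -2.241 0.236
v 0.225 -2.269 2.196
v -0.586 -2.384 1.8
v 1.074 -1.905 0.19
v 0.122 -1.932 2.151
v 0.863 -1.637 0.091
v -0.089 -1.664 2.052
v 0.577 -1.478 -0.046
v -0.376 -1.506 1.915
v 0.258 -1.454 -0.2
v -0.695 -1.481 1.76
v -0.044 -1.566 -0.349
v -0.997 -1.594 1.612
v -0.284 -1.799 -0.469
v -1.237 -1.827 1.492
v -0.425 -2.117 -0.541
v -1.377 -2.145 1.419
v -0.445 -2.471 -0.556
v -1.398 -2.499 1.404
v -0.342 -2.808 -0.511
v -1.294 -2.835 1.45
v -0.131 -3.076 -0.412
v -1.083 -3.103 1.549
v 0.156 -3.234 -0.275
v -0.797 -3.262 1.686
v 0.475 -3.259 -0.12
v -0.478 -3.286 1.84
v 0.777 -3.146 0.028
v -0.176 -3.174 1.989
v 1.017 -2.913 0.148
v 0.064 -2.941 2.109
v 1.157 -2.595 0.221
v 0.205 -2.623 2.181
f 2 1 5
f 2 5 3
f 3 5 6
f 3 6 4
f 5 1 7
f 5 7 6
f 6 7 8
f 6 8 4
f 7 1 9
f 7 9 8
f 8 9 10
f 8 10 4
f 9 1 11
f 9 11 10
f 10 11 12
f 10 12 4
f 11 1 13
f 11 13 12
f 12 13 14
f 12 14 4
f 13 1 15
f 13 15 14
f 14 15 16
f 14 16 4
f 15 1 17
f 15 17 16
f 16 17 18
f 16 18 4
f 17 1 19
f 17 19 18
f 18 19 20
f 18 20 4
f 19 1 2
f 19 2 20
f 20 2 3
f 20 3 4
f 22 21 25
f 22 25 23
f 23 25 26
f 23 26 24
f 25 21 27
f 25 27 26
f 26 27 28
f 26 28 24
f 27 21 29
f 27 29 28
f 28 29 30
f 28 30 24
f 29 21 31
f 29 31 30
f 30 31 32
f 30 32 24
f 31 21 33
f 31 33 32
f 32 33 34
f 32 34 24
f 33 21 35
f 33 35 34
f 34 35 36
f 34 36 24
f 35 21 37
f 35 37 36
f 36 37 38
f 36 38 24
f 37 21 39
f 37 39 38
f 38 39 40
f 38 40 24
f 39 21 41
f 39 41 40
f 40 41 42
f 40 42 24
f 41 21 43
f 41 43 42
f 42 43 44
f 42 44 24
f 43 21 45
f 43 45 44
f 44 45 46
f 44 46 24
f 45 21 47
f 45 47 46
f 46 47 48
f 46 48 24
f 47 21 49
f 47 49 48
f 48 49 50
f 48 50 24
f 49 21 51
f 49 51 50
f 50 51 52
f 50 52 24
f 51 21 53
f 51 53 52
f 52 53 54
f 52 54 24
f 53 21 22
f 53 22 54
f 54 22 23
f 54 23 24



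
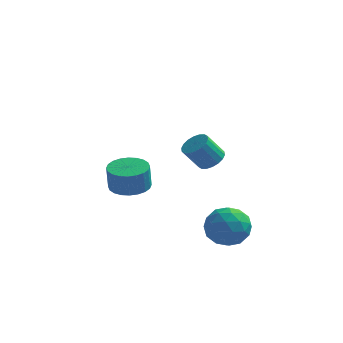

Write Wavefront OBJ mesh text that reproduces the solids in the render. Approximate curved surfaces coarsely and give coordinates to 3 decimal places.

v 3.114 -0.45 1.557
v 3.547 -0.243 1.9
v 2.979 -0.524 2.787
v 2.546 -0.73 2.443
v 3.393 -0.033 1.868
v 2.825 -0.314 2.754
v 3.184 0.095 1.774
v 2.615 -0.186 2.66
v 2.961 0.114 1.637
v 2.392 -0.166 2.523
v 2.768 0.022 1.484
v 2.199 -0.258 2.371
v 2.644 -0.163 1.346
v 2.075 -0.444 2.232
v 2.613 -0.405 1.249
v 2.044 -0.686 2.136
v 2.681 -0.656 1.213
v 2.113 -0.937 2.1
v 2.835 -0.866 1.246
v 2.267 -1.147 2.132
v 3.045 -0.994 1.34
v 2.476 -1.275 2.226
v 3.268 -1.014 1.477
v 2.699 -1.294 2.363
v 3.461 -0.922 1.629
v 2.892 -1.202 2.516
v 3.585 -0.736 1.768
v 3.016 -1.017 2.654
v 3.616 -0.494 1.864
v 3.047 -0.775 2.751
v 2.984 -0.347 -1.551
v 3.525 0.437 -1.454
v 3.875 -0.817 -2.726
v 4.416 -0.033 -2.629
v 4.433 -0.712 -1.955
v 3.882 -0.422 -1.229
v 3.518 0.042 -2.951
v 2.967 0.332 -2.225
v 3.854 0.677 -2.32
v 4.42 0.211 -1.704
v 2.98 -0.591 -2.476
v 3.546 -1.057 -1.86
v 3.176 0.086 -1.399
v 4.224 -0.466 -2.781
v 4.234 -0.865 -2.385
v 4.552 -0.405 -2.328
v 3.386 -0.418 -1.267
v 3.704 0.042 -1.21
v 4.238 -0.633 -1.505
v 3.696 -0.422 -2.97
v 4.014 0.038 -2.913
v 2.848 0.025 -1.852
v 3.166 0.485 -1.795
v 3.162 0.253 -2.675
v 3.688 0.688 -1.851
v 4.212 0.412 -2.542
v 3.684 0.456 -2.731
v 3.36 0.626 -2.304
v 4.02 0.414 -1.49
v 4.544 0.138 -2.18
v 4.554 -0.261 -1.784
v 4.23 -0.09 -1.357
v 4.214 0.555 -1.998
v 2.856 -0.518 -2
v 3.38 -0.794 -2.69
v 3.17 -0.29 -2.823
v 2.846 -0.119 -2.396
v 3.188 -0.792 -1.638
v 3.712 -1.068 -2.329
v 4.04 -1.006 -1.876
v 3.716 -0.836 -1.449
v 3.186 -0.935 -2.182
v -0.921 3.545 -2.467
v -0.193 3.086 -2.487
v -0.232 2.977 -1.373
v -0.959 3.435 -1.353
v -0.073 3.398 -2.452
v -0.112 3.289 -1.338
v -0.083 3.732 -2.42
v -0.121 3.623 -1.306
v -0.22 4.037 -2.394
v -0.258 3.928 -1.28
v -0.463 4.268 -2.38
v -0.502 4.158 -1.266
v -0.776 4.388 -2.379
v -0.815 4.279 -1.265
v -1.112 4.38 -2.392
v -1.15 4.271 -1.278
v -1.418 4.245 -2.416
v -1.456 4.135 -1.302
v -1.648 4.003 -2.447
v -1.687 3.894 -1.333
v -1.768 3.691 -2.482
v -1.807 3.582 -1.368
v -1.759 3.357 -2.514
v -1.797 3.248 -1.4
v -1.622 3.052 -2.54
v -1.66 2.943 -1.426
v -1.378 2.822 -2.554
v -1.417 2.712 -1.44
v -1.065 2.701 -2.555
v -1.104 2.592 -1.441
v -0.73 2.709 -2.542
v -0.768 2.6 -1.428
v -0.424 2.845 -2.518
v -0.462 2.735 -1.404
f 2 1 5
f 2 5 3
f 3 5 6
f 3 6 4
f 5 1 7
f 5 7 6
f 6 7 8
f 6 8 4
f 7 1 9
f 7 9 8
f 8 9 10
f 8 10 4
f 9 1 11
f 9 11 10
f 10 11 12
f 10 12 4
f 11 1 13
f 11 13 12
f 12 13 14
f 12 14 4
f 13 1 15
f 13 15 14
f 14 15 16
f 14 16 4
f 15 1 17
f 15 17 16
f 16 17 18
f 16 18 4
f 17 1 19
f 17 19 18
f 18 19 20
f 18 20 4
f 19 1 21
f 19 21 20
f 20 21 22
f 20 22 4
f 21 1 23
f 21 23 22
f 22 23 24
f 22 24 4
f 23 1 25
f 23 25 24
f 24 25 26
f 24 26 4
f 25 1 27
f 25 27 26
f 26 27 28
f 26 28 4
f 27 1 29
f 27 29 28
f 28 29 30
f 28 30 4
f 29 1 2
f 29 2 30
f 30 2 3
f 30 3 4
f 31 68 47
f 68 42 71
f 47 71 36
f 68 71 47
f 31 47 43
f 47 36 48
f 43 48 32
f 47 48 43
f 31 43 52
f 43 32 53
f 52 53 38
f 43 53 52
f 31 52 64
f 52 38 67
f 64 67 41
f 52 67 64
f 31 64 68
f 64 41 72
f 68 72 42
f 64 72 68
f 32 48 59
f 48 36 62
f 59 62 40
f 48 62 59
f 36 71 49
f 71 42 70
f 49 70 35
f 71 70 49
f 42 72 69
f 72 41 65
f 69 65 33
f 72 65 69
f 41 67 66
f 67 38 54
f 66 54 37
f 67 54 66
f 38 53 58
f 53 32 55
f 58 55 39
f 53 55 58
f 34 60 46
f 60 40 61
f 46 61 35
f 60 61 46
f 34 46 44
f 46 35 45
f 44 45 33
f 46 45 44
f 34 44 51
f 44 33 50
f 51 50 37
f 44 50 51
f 34 51 56
f 51 37 57
f 56 57 39
f 51 57 56
f 34 56 60
f 56 39 63
f 60 63 40
f 56 63 60
f 35 61 49
f 61 40 62
f 49 62 36
f 61 62 49
f 33 45 69
f 45 35 70
f 69 70 42
f 45 70 69
f 37 50 66
f 50 33 65
f 66 65 41
f 50 65 66
f 39 57 58
f 57 37 54
f 58 54 38
f 57 54 58
f 40 63 59
f 63 39 55
f 59 55 32
f 63 55 59
f 74 73 77
f 74 77 75
f 75 77 78
f 75 78 76
f 77 73 79
f 77 79 78
f 78 79 80
f 78 80 76
f 79 73 81
f 79 81 80
f 80 81 82
f 80 82 76
f 81 73 83
f 81 83 82
f 82 83 84
f 82 84 76
f 83 73 85
f 83 85 84
f 84 85 86
f 84 86 76
f 85 73 87
f 85 87 86
f 86 87 88
f 86 88 76
f 87 73 89
f 87 89 88
f 88 89 90
f 88 90 76
f 89 73 91
f 89 91 90
f 90 91 92
f 90 92 76
f 91 73 93
f 91 93 92
f 92 93 94
f 92 94 76
f 93 73 95
f 93 95 94
f 94 95 96
f 94 96 76
f 95 73 97
f 95 97 96
f 96 97 98
f 96 98 76
f 97 73 99
f 97 99 98
f 98 99 100
f 98 100 76
f 99 73 101
f 99 101 100
f 100 101 102
f 100 102 76
f 101 73 103
f 101 103 102
f 102 103 104
f 102 104 76
f 103 73 105
f 103 105 104
f 104 105 106
f 104 106 76
f 105 73 74
f 105 74 106
f 106 74 75
f 106 75 76



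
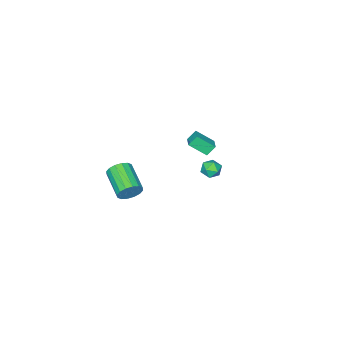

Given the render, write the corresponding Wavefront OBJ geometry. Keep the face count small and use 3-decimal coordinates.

v 2.244 -3.144 -3.417
v 2.582 -3.542 -4.049
v 1.774 -5.235 -3.415
v 1.436 -4.836 -2.783
v 2.871 -3.564 -3.739
v 2.063 -5.256 -3.104
v 2.992 -3.473 -3.342
v 2.183 -5.165 -2.708
v 2.912 -3.293 -2.966
v 2.104 -4.986 -2.331
v 2.654 -3.074 -2.71
v 1.845 -4.767 -2.076
v 2.285 -2.874 -2.644
v 1.477 -4.566 -2.01
v 1.906 -2.745 -2.785
v 1.098 -4.438 -2.151
v 1.617 -2.724 -3.096
v 0.809 -4.416 -2.461
v 1.497 -2.815 -3.492
v 0.688 -4.507 -2.858
v 1.576 -2.994 -3.869
v 0.768 -4.687 -3.234
v 1.835 -3.213 -4.124
v 1.026 -4.906 -3.49
v 2.203 -3.414 -4.19
v 1.395 -5.106 -3.556
v -1.065 0.449 1.425
v -0.432 -0.409 2.254
v -0.499 1.063 1.629
v 0.134 0.206 2.457
v -0.594 0.214 0.823
v 0.039 -0.643 1.651
v -0.028 0.829 1.026
v 0.605 -0.029 1.855
v 2.426 4.129 3.698
v 3.034 4.365 3.694
v 2.786 3.195 3.366
v 3.394 3.431 3.362
v 3.084 3.338 3.928
v 2.861 3.915 4.133
v 2.959 3.645 2.927
v 2.736 4.222 3.132
v 3.363 4.066 3.218
v 3.44 3.876 3.837
v 2.38 3.684 3.223
v 2.457 3.494 3.842
f 2 1 5
f 2 5 3
f 3 5 6
f 3 6 4
f 5 1 7
f 5 7 6
f 6 7 8
f 6 8 4
f 7 1 9
f 7 9 8
f 8 9 10
f 8 10 4
f 9 1 11
f 9 11 10
f 10 11 12
f 10 12 4
f 11 1 13
f 11 13 12
f 12 13 14
f 12 14 4
f 13 1 15
f 13 15 14
f 14 15 16
f 14 16 4
f 15 1 17
f 15 17 16
f 16 17 18
f 16 18 4
f 17 1 19
f 17 19 18
f 18 19 20
f 18 20 4
f 19 1 21
f 19 21 20
f 20 21 22
f 20 22 4
f 21 1 23
f 21 23 22
f 22 23 24
f 22 24 4
f 23 1 25
f 23 25 24
f 24 25 26
f 24 26 4
f 25 1 2
f 25 2 26
f 26 2 3
f 26 3 4
f 28 30 27
f 31 28 27
f 27 30 29
f 29 31 27
f 28 34 30
f 32 28 31
f 32 34 28
f 30 34 29
f 33 31 29
f 29 34 33
f 33 32 31
f 34 32 33
f 35 46 40
f 35 40 36
f 35 36 42
f 35 42 45
f 35 45 46
f 36 40 44
f 40 46 39
f 46 45 37
f 45 42 41
f 42 36 43
f 38 44 39
f 38 39 37
f 38 37 41
f 38 41 43
f 38 43 44
f 39 44 40
f 37 39 46
f 41 37 45
f 43 41 42
f 44 43 36



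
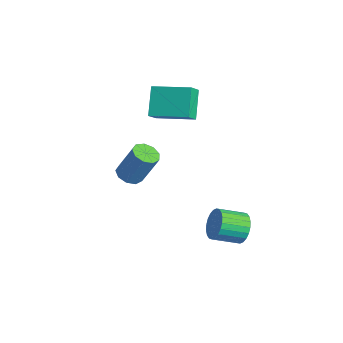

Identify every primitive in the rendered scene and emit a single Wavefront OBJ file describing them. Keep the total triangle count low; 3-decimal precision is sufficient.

v 2.977 2.112 -2.434
v 3.404 2.341 -1.652
v 3.07 0.958 -1.064
v 2.643 0.728 -1.846
v 3.069 2.451 -1.584
v 2.735 1.067 -0.996
v 2.72 2.509 -1.645
v 2.386 1.125 -1.057
v 2.41 2.507 -1.826
v 2.076 1.123 -1.238
v 2.187 2.444 -2.1
v 1.853 1.061 -1.512
v 2.083 2.331 -2.425
v 1.75 0.948 -1.837
v 2.116 2.185 -2.751
v 1.783 0.801 -2.163
v 2.28 2.027 -3.029
v 1.946 0.644 -2.441
v 2.55 1.882 -3.216
v 2.216 0.499 -2.628
v 2.885 1.773 -3.284
v 2.551 0.389 -2.696
v 3.234 1.715 -3.223
v 2.9 0.331 -2.635
v 3.544 1.717 -3.042
v 3.21 0.333 -2.454
v 3.767 1.779 -2.768
v 3.433 0.396 -2.18
v 3.87 1.892 -2.443
v 3.537 0.509 -1.855
v 3.837 2.039 -2.117
v 3.504 0.655 -1.529
v 3.674 2.196 -1.839
v 3.34 0.813 -1.251
v -3.833 0.724 3.897
v -3.33 0.071 4.64
v -2.407 2.27 4.289
v -1.904 1.618 5.033
v -2.756 0.062 2.587
v -2.253 -0.59 3.331
v -1.33 1.609 2.98
v -0.827 0.956 3.723
v -1.378 -2.047 -0.077
v -0.897 -1.563 -0.41
v -0.34 -0.869 1.403
v -0.822 -1.353 1.737
v -1.362 -1.339 -0.353
v -0.806 -0.645 1.461
v -1.836 -1.447 -0.166
v -1.279 -0.752 1.647
v -2.095 -1.835 0.062
v -1.538 -1.141 1.876
v -2.019 -2.323 0.226
v -1.462 -1.629 2.039
v -1.643 -2.681 0.247
v -1.086 -1.987 2.061
v -1.144 -2.743 0.118
v -0.587 -2.049 1.931
v -0.754 -2.479 -0.103
v -0.197 -1.785 1.71
v -0.656 -2.013 -0.311
v -0.1 -1.319 1.502
f 2 1 5
f 2 5 3
f 3 5 6
f 3 6 4
f 5 1 7
f 5 7 6
f 6 7 8
f 6 8 4
f 7 1 9
f 7 9 8
f 8 9 10
f 8 10 4
f 9 1 11
f 9 11 10
f 10 11 12
f 10 12 4
f 11 1 13
f 11 13 12
f 12 13 14
f 12 14 4
f 13 1 15
f 13 15 14
f 14 15 16
f 14 16 4
f 15 1 17
f 15 17 16
f 16 17 18
f 16 18 4
f 17 1 19
f 17 19 18
f 18 19 20
f 18 20 4
f 19 1 21
f 19 21 20
f 20 21 22
f 20 22 4
f 21 1 23
f 21 23 22
f 22 23 24
f 22 24 4
f 23 1 25
f 23 25 24
f 24 25 26
f 24 26 4
f 25 1 27
f 25 27 26
f 26 27 28
f 26 28 4
f 27 1 29
f 27 29 28
f 28 29 30
f 28 30 4
f 29 1 31
f 29 31 30
f 30 31 32
f 30 32 4
f 31 1 33
f 31 33 32
f 32 33 34
f 32 34 4
f 33 1 2
f 33 2 34
f 34 2 3
f 34 3 4
f 36 38 35
f 39 36 35
f 35 38 37
f 37 39 35
f 36 42 38
f 40 36 39
f 40 42 36
f 38 42 37
f 41 39 37
f 37 42 41
f 41 40 39
f 42 40 41
f 44 43 47
f 44 47 45
f 45 47 48
f 45 48 46
f 47 43 49
f 47 49 48
f 48 49 50
f 48 50 46
f 49 43 51
f 49 51 50
f 50 51 52
f 50 52 46
f 51 43 53
f 51 53 52
f 52 53 54
f 52 54 46
f 53 43 55
f 53 55 54
f 54 55 56
f 54 56 46
f 55 43 57
f 55 57 56
f 56 57 58
f 56 58 46
f 57 43 59
f 57 59 58
f 58 59 60
f 58 60 46
f 59 43 61
f 59 61 60
f 60 61 62
f 60 62 46
f 61 43 44
f 61 44 62
f 62 44 45
f 62 45 46



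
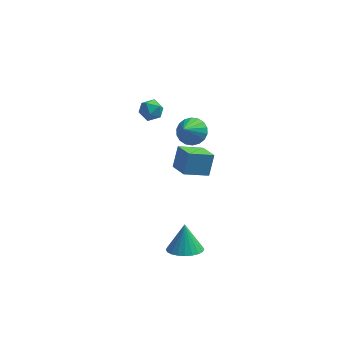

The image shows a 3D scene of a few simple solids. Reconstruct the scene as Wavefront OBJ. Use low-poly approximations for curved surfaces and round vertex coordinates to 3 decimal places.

v -3.166 2.174 3.323
v -2.644 2.7 3.56
v -2.696 1.34 4.14
v -2.174 1.866 4.377
v -2.928 1.965 4.541
v -3.218 2.481 4.036
v -2.122 1.559 3.664
v -2.412 2.075 3.159
v -1.998 2.32 3.771
v -2.497 2.571 4.313
v -2.843 1.469 3.387
v -3.342 1.72 3.929
v -0.855 2.658 -2.832
v -0.578 3.388 -1.575
v -1.529 3.905 -3.407
v -1.251 4.635 -2.15
v 0.611 3.165 -3.45
v 0.889 3.895 -2.193
v -0.062 4.412 -4.025
v 0.215 5.142 -2.768
v -0.606 -2.603 -4.447
v 0.128 -1.894 -4.769
v -0.654 -1.837 -2.873
v -0.225 -1.699 -4.875
v -0.637 -1.641 -4.915
v -1.044 -1.729 -4.884
v -1.384 -1.951 -4.787
v -1.606 -2.271 -4.638
v -1.676 -2.642 -4.459
v -1.583 -3.007 -4.279
v -1.341 -3.311 -4.124
v -0.988 -3.506 -4.019
v -0.576 -3.564 -3.978
v -0.169 -3.476 -4.009
v 0.171 -3.254 -4.106
v 0.393 -2.934 -4.256
v 0.463 -2.563 -4.434
v 0.37 -2.198 -4.614
v -0.408 3.349 0.616
v 0.029 2.648 0.168
v -0.872 2.211 1.944
v 0.332 2.807 0.409
v 0.487 3.073 0.692
v 0.466 3.394 0.96
v 0.271 3.706 1.159
v -0.058 3.948 1.251
v -0.456 4.07 1.217
v -0.845 4.05 1.064
v -1.148 3.892 0.822
v -1.303 3.625 0.54
v -1.282 3.304 0.272
v -1.087 2.992 0.073
v -0.758 2.751 -0.019
v -0.359 2.628 0.015
f 1 12 6
f 1 6 2
f 1 2 8
f 1 8 11
f 1 11 12
f 2 6 10
f 6 12 5
f 12 11 3
f 11 8 7
f 8 2 9
f 4 10 5
f 4 5 3
f 4 3 7
f 4 7 9
f 4 9 10
f 5 10 6
f 3 5 12
f 7 3 11
f 9 7 8
f 10 9 2
f 14 16 13
f 17 14 13
f 13 16 15
f 15 17 13
f 14 20 16
f 18 14 17
f 18 20 14
f 16 20 15
f 19 17 15
f 15 20 19
f 19 18 17
f 20 18 19
f 22 21 24
f 22 24 23
f 24 21 25
f 24 25 23
f 25 21 26
f 25 26 23
f 26 21 27
f 26 27 23
f 27 21 28
f 27 28 23
f 28 21 29
f 28 29 23
f 29 21 30
f 29 30 23
f 30 21 31
f 30 31 23
f 31 21 32
f 31 32 23
f 32 21 33
f 32 33 23
f 33 21 34
f 33 34 23
f 34 21 35
f 34 35 23
f 35 21 36
f 35 36 23
f 36 21 37
f 36 37 23
f 37 21 38
f 37 38 23
f 38 21 22
f 38 22 23
f 40 39 42
f 40 42 41
f 42 39 43
f 42 43 41
f 43 39 44
f 43 44 41
f 44 39 45
f 44 45 41
f 45 39 46
f 45 46 41
f 46 39 47
f 46 47 41
f 47 39 48
f 47 48 41
f 48 39 49
f 48 49 41
f 49 39 50
f 49 50 41
f 50 39 51
f 50 51 41
f 51 39 52
f 51 52 41
f 52 39 53
f 52 53 41
f 53 39 54
f 53 54 41
f 54 39 40
f 54 40 41



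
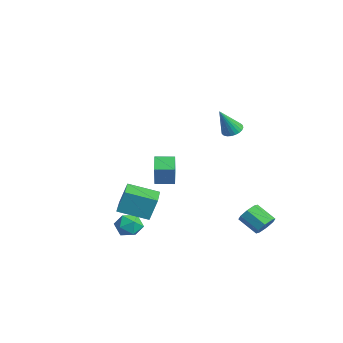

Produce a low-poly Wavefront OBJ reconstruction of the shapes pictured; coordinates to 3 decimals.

v 3.637 3.133 -2.86
v 3.997 2.617 -2.874
v 3.184 2.03 -2.215
v 2.823 2.547 -2.2
v 4.097 2.901 -2.498
v 3.284 2.315 -1.839
v 3.927 3.322 -2.333
v 3.114 2.735 -1.674
v 3.587 3.632 -2.477
v 2.774 3.045 -1.818
v 3.276 3.65 -2.845
v 2.463 3.063 -2.186
v 3.176 3.365 -3.221
v 2.363 2.779 -2.562
v 3.346 2.945 -3.386
v 2.533 2.358 -2.727
v 3.686 2.635 -3.242
v 2.873 2.048 -2.583
v -0.004 2.79 2.074
v 0.552 2.744 1.959
v 0.224 2.03 3.486
v 0.546 2.939 2.065
v 0.456 3.112 2.173
v 0.296 3.236 2.266
v 0.09 3.292 2.329
v -0.13 3.271 2.354
v -0.331 3.178 2.336
v -0.482 3.025 2.278
v -0.561 2.837 2.189
v -0.554 2.642 2.083
v -0.464 2.469 1.975
v -0.304 2.345 1.883
v -0.098 2.289 1.819
v 0.122 2.31 1.795
v 0.323 2.403 1.813
v 0.474 2.556 1.87
v 1.196 -3.31 -1.372
v 1.262 -2.917 -0.166
v 1.81 -1.916 -1.86
v 1.876 -1.522 -0.654
v 2.524 -3.858 -1.266
v 2.59 -3.464 -0.06
v 3.138 -2.463 -1.754
v 3.204 -2.07 -0.548
v -3.941 0.159 -2.067
v -3.049 -0.16 -0.619
v -3.594 1.118 -2.07
v -2.702 0.799 -0.622
v -3.178 -0.119 -2.598
v -2.286 -0.438 -1.15
v -2.831 0.84 -2.601
v -1.939 0.521 -1.153
v 1.08 -2.367 -2.966
v 1.826 -2.304 -2.853
v 1.154 -3.576 -2.787
v 1.9 -3.513 -2.674
v 1.415 -3.231 -2.166
v 1.369 -2.484 -2.276
v 1.611 -3.396 -3.364
v 1.565 -2.649 -3.474
v 2.154 -2.94 -3.099
v 2.033 -2.838 -2.358
v 0.947 -3.042 -3.282
v 0.826 -2.94 -2.541
f 2 1 5
f 2 5 3
f 3 5 6
f 3 6 4
f 5 1 7
f 5 7 6
f 6 7 8
f 6 8 4
f 7 1 9
f 7 9 8
f 8 9 10
f 8 10 4
f 9 1 11
f 9 11 10
f 10 11 12
f 10 12 4
f 11 1 13
f 11 13 12
f 12 13 14
f 12 14 4
f 13 1 15
f 13 15 14
f 14 15 16
f 14 16 4
f 15 1 17
f 15 17 16
f 16 17 18
f 16 18 4
f 17 1 2
f 17 2 18
f 18 2 3
f 18 3 4
f 20 19 22
f 20 22 21
f 22 19 23
f 22 23 21
f 23 19 24
f 23 24 21
f 24 19 25
f 24 25 21
f 25 19 26
f 25 26 21
f 26 19 27
f 26 27 21
f 27 19 28
f 27 28 21
f 28 19 29
f 28 29 21
f 29 19 30
f 29 30 21
f 30 19 31
f 30 31 21
f 31 19 32
f 31 32 21
f 32 19 33
f 32 33 21
f 33 19 34
f 33 34 21
f 34 19 35
f 34 35 21
f 35 19 36
f 35 36 21
f 36 19 20
f 36 20 21
f 38 40 37
f 41 38 37
f 37 40 39
f 39 41 37
f 38 44 40
f 42 38 41
f 42 44 38
f 40 44 39
f 43 41 39
f 39 44 43
f 43 42 41
f 44 42 43
f 46 48 45
f 49 46 45
f 45 48 47
f 47 49 45
f 46 52 48
f 50 46 49
f 50 52 46
f 48 52 47
f 51 49 47
f 47 52 51
f 51 50 49
f 52 50 51
f 53 64 58
f 53 58 54
f 53 54 60
f 53 60 63
f 53 63 64
f 54 58 62
f 58 64 57
f 64 63 55
f 63 60 59
f 60 54 61
f 56 62 57
f 56 57 55
f 56 55 59
f 56 59 61
f 56 61 62
f 57 62 58
f 55 57 64
f 59 55 63
f 61 59 60
f 62 61 54



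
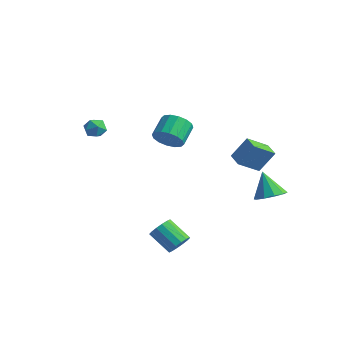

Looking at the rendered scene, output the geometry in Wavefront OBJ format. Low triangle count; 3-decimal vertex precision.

v 3.451 -3.9 -3.972
v 3.776 -3.433 -3.438
v 2.453 -3.572 -2.514
v 2.129 -4.04 -3.048
v 3.576 -3.185 -3.687
v 2.253 -3.325 -2.762
v 3.343 -3.129 -4.012
v 2.02 -3.268 -3.087
v 3.139 -3.279 -4.326
v 1.816 -3.418 -3.401
v 3.019 -3.596 -4.546
v 1.696 -3.735 -3.621
v 3.014 -3.994 -4.612
v 1.692 -4.134 -3.687
v 3.127 -4.368 -4.506
v 1.804 -4.507 -3.582
v 3.327 -4.615 -4.258
v 2.004 -4.755 -3.333
v 3.56 -4.672 -3.933
v 2.237 -4.811 -3.008
v 3.764 -4.522 -3.619
v 2.441 -4.661 -2.694
v 3.884 -4.205 -3.399
v 2.561 -4.344 -2.474
v 3.888 -3.806 -3.333
v 2.566 -3.946 -2.408
v -4.456 -2.516 2.311
v -3.743 -2.506 2.532
v -4.177 -3.314 1.448
v -3.464 -3.304 1.669
v -3.986 -3.61 2.106
v -4.159 -3.117 2.639
v -3.761 -2.703 1.341
v -3.934 -2.21 1.874
v -3.314 -2.622 1.932
v -3.453 -3.182 2.406
v -4.467 -2.638 1.574
v -4.606 -3.198 2.048
v 2.21 3.538 -1.151
v 1.715 2.26 -0.231
v 2.743 4.284 0.173
v 2.249 3.006 1.092
v 3.131 3.094 -1.272
v 2.637 1.816 -0.353
v 3.665 3.84 0.051
v 3.17 2.562 0.971
v -3.728 2.828 -1.235
v -3.275 2.468 -0.395
v -3.7 3.732 0.375
v -4.152 4.092 -0.465
v -2.901 2.745 -0.644
v -3.326 4.009 0.127
v -2.748 3.045 -1.051
v -3.173 4.309 -0.28
v -2.858 3.286 -1.507
v -3.283 4.55 -0.737
v -3.201 3.405 -1.891
v -3.625 4.669 -1.121
v -3.685 3.369 -2.099
v -4.109 4.633 -1.329
v -4.18 3.188 -2.075
v -4.605 4.452 -1.305
v -4.554 2.911 -1.827
v -4.979 4.175 -1.056
v -4.707 2.611 -1.42
v -5.132 3.875 -0.649
v -4.597 2.37 -0.963
v -5.022 3.634 -0.193
v -4.255 2.251 -0.579
v -4.679 3.515 0.191
v -3.771 2.287 -0.371
v -4.195 3.551 0.399
v 3.518 3.702 -3.466
v 4.237 3.208 -2.979
v 2.642 3.958 -1.914
v 4.391 3.806 -2.99
v 4.211 4.365 -3.184
v 3.767 4.671 -3.485
v 3.227 4.606 -3.779
v 2.798 4.197 -3.953
v 2.644 3.598 -3.942
v 2.824 3.039 -3.748
v 3.269 2.734 -3.447
v 3.809 2.798 -3.153
f 2 1 5
f 2 5 3
f 3 5 6
f 3 6 4
f 5 1 7
f 5 7 6
f 6 7 8
f 6 8 4
f 7 1 9
f 7 9 8
f 8 9 10
f 8 10 4
f 9 1 11
f 9 11 10
f 10 11 12
f 10 12 4
f 11 1 13
f 11 13 12
f 12 13 14
f 12 14 4
f 13 1 15
f 13 15 14
f 14 15 16
f 14 16 4
f 15 1 17
f 15 17 16
f 16 17 18
f 16 18 4
f 17 1 19
f 17 19 18
f 18 19 20
f 18 20 4
f 19 1 21
f 19 21 20
f 20 21 22
f 20 22 4
f 21 1 23
f 21 23 22
f 22 23 24
f 22 24 4
f 23 1 25
f 23 25 24
f 24 25 26
f 24 26 4
f 25 1 2
f 25 2 26
f 26 2 3
f 26 3 4
f 27 38 32
f 27 32 28
f 27 28 34
f 27 34 37
f 27 37 38
f 28 32 36
f 32 38 31
f 38 37 29
f 37 34 33
f 34 28 35
f 30 36 31
f 30 31 29
f 30 29 33
f 30 33 35
f 30 35 36
f 31 36 32
f 29 31 38
f 33 29 37
f 35 33 34
f 36 35 28
f 40 42 39
f 43 40 39
f 39 42 41
f 41 43 39
f 40 46 42
f 44 40 43
f 44 46 40
f 42 46 41
f 45 43 41
f 41 46 45
f 45 44 43
f 46 44 45
f 48 47 51
f 48 51 49
f 49 51 52
f 49 52 50
f 51 47 53
f 51 53 52
f 52 53 54
f 52 54 50
f 53 47 55
f 53 55 54
f 54 55 56
f 54 56 50
f 55 47 57
f 55 57 56
f 56 57 58
f 56 58 50
f 57 47 59
f 57 59 58
f 58 59 60
f 58 60 50
f 59 47 61
f 59 61 60
f 60 61 62
f 60 62 50
f 61 47 63
f 61 63 62
f 62 63 64
f 62 64 50
f 63 47 65
f 63 65 64
f 64 65 66
f 64 66 50
f 65 47 67
f 65 67 66
f 66 67 68
f 66 68 50
f 67 47 69
f 67 69 68
f 68 69 70
f 68 70 50
f 69 47 71
f 69 71 70
f 70 71 72
f 70 72 50
f 71 47 48
f 71 48 72
f 72 48 49
f 72 49 50
f 74 73 76
f 74 76 75
f 76 73 77
f 76 77 75
f 77 73 78
f 77 78 75
f 78 73 79
f 78 79 75
f 79 73 80
f 79 80 75
f 80 73 81
f 80 81 75
f 81 73 82
f 81 82 75
f 82 73 83
f 82 83 75
f 83 73 84
f 83 84 75
f 84 73 74
f 84 74 75



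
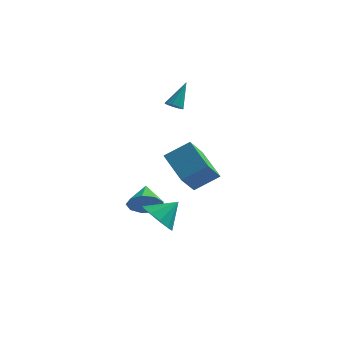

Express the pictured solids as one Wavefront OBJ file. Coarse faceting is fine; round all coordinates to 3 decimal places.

v -0.173 -3.219 -3.185
v 0.543 -3.96 -3.33
v 0.713 -2.541 -2.275
v 0.642 -3.5 -3.768
v 0.429 -2.933 -3.984
v -0.013 -2.475 -3.895
v -0.516 -2.301 -3.535
v -0.888 -2.478 -3.041
v -0.987 -2.938 -2.603
v -0.775 -3.505 -2.387
v -0.333 -3.963 -2.476
v 0.17 -4.136 -2.836
v 0.715 -2.944 0.392
v 0.383 -4.091 1.603
v 1.86 -2.429 1.194
v 1.529 -3.576 2.405
v 1.871 -4.184 -0.465
v 1.54 -5.331 0.746
v 3.017 -3.669 0.337
v 2.685 -4.816 1.548
v -1.414 -0.795 -3.666
v -0.845 -1.044 -2.934
v -1.706 0.455 -3.014
v -0.497 -0.725 -3.391
v -0.578 -0.438 -3.976
v -1.051 -0.319 -4.416
v -1.693 -0.422 -4.506
v -2.205 -0.7 -4.202
v -2.347 -1.022 -3.648
v -2.052 -1.238 -3.102
v -1.459 -1.247 -2.821
v -0.488 1.412 2.32
v -0.057 1.554 2.087
v -0.092 2.348 3.62
v -0.315 1.775 2.006
v -0.653 1.826 2.072
v -0.915 1.684 2.254
v -0.976 1.414 2.467
v -0.809 1.144 2.611
v -0.492 0.999 2.619
v -0.173 1.047 2.486
v -0.001 1.267 2.276
f 2 1 4
f 2 4 3
f 4 1 5
f 4 5 3
f 5 1 6
f 5 6 3
f 6 1 7
f 6 7 3
f 7 1 8
f 7 8 3
f 8 1 9
f 8 9 3
f 9 1 10
f 9 10 3
f 10 1 11
f 10 11 3
f 11 1 12
f 11 12 3
f 12 1 2
f 12 2 3
f 14 16 13
f 17 14 13
f 13 16 15
f 15 17 13
f 14 20 16
f 18 14 17
f 18 20 14
f 16 20 15
f 19 17 15
f 15 20 19
f 19 18 17
f 20 18 19
f 22 21 24
f 22 24 23
f 24 21 25
f 24 25 23
f 25 21 26
f 25 26 23
f 26 21 27
f 26 27 23
f 27 21 28
f 27 28 23
f 28 21 29
f 28 29 23
f 29 21 30
f 29 30 23
f 30 21 31
f 30 31 23
f 31 21 22
f 31 22 23
f 33 32 35
f 33 35 34
f 35 32 36
f 35 36 34
f 36 32 37
f 36 37 34
f 37 32 38
f 37 38 34
f 38 32 39
f 38 39 34
f 39 32 40
f 39 40 34
f 40 32 41
f 40 41 34
f 41 32 42
f 41 42 34
f 42 32 33
f 42 33 34



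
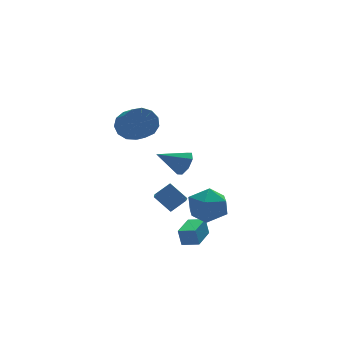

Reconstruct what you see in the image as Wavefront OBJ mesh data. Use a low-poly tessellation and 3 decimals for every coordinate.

v -2.856 3.479 2.948
v -1.905 3.22 2.65
v -2.053 1.542 3.633
v -3.004 1.801 3.932
v -1.846 3.508 3.15
v -1.995 1.83 4.133
v -2.108 3.787 3.587
v -2.257 2.109 4.57
v -2.608 3.968 3.82
v -2.756 2.29 4.803
v -3.186 3.994 3.777
v -3.334 2.316 4.76
v -3.659 3.856 3.471
v -3.808 2.179 4.454
v -3.877 3.599 2.999
v -4.026 1.921 3.982
v -3.771 3.303 2.511
v -3.92 1.626 3.494
v -3.375 3.063 2.162
v -3.523 1.386 3.145
v -2.813 2.956 2.062
v -2.962 1.278 3.045
v -2.265 3.014 2.244
v -2.414 1.336 3.227
v -2.101 -4.173 -2.4
v -2.239 -3.995 -1.426
v -2.834 -3.559 -2.615
v -2.971 -3.381 -1.641
v -1.009 -2.899 -2.479
v -1.146 -2.721 -1.505
v -1.741 -2.285 -2.694
v -1.879 -2.107 -1.72
v -0.643 -2.382 -0.998
v -0.109 -2.737 0.065
v -2.251 -3.503 -0.565
v -1.717 -3.858 0.498
v -2.095 -2.685 0.355
v -1.101 -1.992 0.087
v -1.259 -4.248 -0.587
v -0.265 -3.555 -0.855
v -0.49 -3.89 0.318
v -1.007 -2.924 0.901
v -1.353 -3.316 -1.401
v -1.87 -2.35 -0.818
v -3.032 -0.139 -0.775
v -3.575 -1.631 0.305
v -2.114 -0.04 -0.177
v -2.658 -1.532 0.903
v -2.402 -0.968 -1.603
v -2.946 -2.46 -0.523
v -1.485 -0.869 -1.005
v -2.028 -2.361 0.075
v 0.356 3.831 -0.875
v 0.799 3.847 -0.114
v -1.216 4.129 0.035
v 0.751 4.456 -0.397
v 0.471 4.699 -0.96
v 0.124 4.433 -1.473
v -0.087 3.815 -1.635
v -0.039 3.206 -1.352
v 0.24 2.963 -0.789
v 0.587 3.228 -0.277
f 2 1 5
f 2 5 3
f 3 5 6
f 3 6 4
f 5 1 7
f 5 7 6
f 6 7 8
f 6 8 4
f 7 1 9
f 7 9 8
f 8 9 10
f 8 10 4
f 9 1 11
f 9 11 10
f 10 11 12
f 10 12 4
f 11 1 13
f 11 13 12
f 12 13 14
f 12 14 4
f 13 1 15
f 13 15 14
f 14 15 16
f 14 16 4
f 15 1 17
f 15 17 16
f 16 17 18
f 16 18 4
f 17 1 19
f 17 19 18
f 18 19 20
f 18 20 4
f 19 1 21
f 19 21 20
f 20 21 22
f 20 22 4
f 21 1 23
f 21 23 22
f 22 23 24
f 22 24 4
f 23 1 2
f 23 2 24
f 24 2 3
f 24 3 4
f 26 28 25
f 29 26 25
f 25 28 27
f 27 29 25
f 26 32 28
f 30 26 29
f 30 32 26
f 28 32 27
f 31 29 27
f 27 32 31
f 31 30 29
f 32 30 31
f 33 44 38
f 33 38 34
f 33 34 40
f 33 40 43
f 33 43 44
f 34 38 42
f 38 44 37
f 44 43 35
f 43 40 39
f 40 34 41
f 36 42 37
f 36 37 35
f 36 35 39
f 36 39 41
f 36 41 42
f 37 42 38
f 35 37 44
f 39 35 43
f 41 39 40
f 42 41 34
f 46 48 45
f 49 46 45
f 45 48 47
f 47 49 45
f 46 52 48
f 50 46 49
f 50 52 46
f 48 52 47
f 51 49 47
f 47 52 51
f 51 50 49
f 52 50 51
f 54 53 56
f 54 56 55
f 56 53 57
f 56 57 55
f 57 53 58
f 57 58 55
f 58 53 59
f 58 59 55
f 59 53 60
f 59 60 55
f 60 53 61
f 60 61 55
f 61 53 62
f 61 62 55
f 62 53 54
f 62 54 55



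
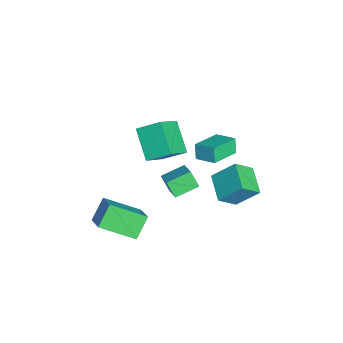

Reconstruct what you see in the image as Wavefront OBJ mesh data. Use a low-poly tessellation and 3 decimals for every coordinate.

v -3.396 1.847 -2.521
v -3.79 1.801 -1.624
v -2.675 2.826 -2.154
v -3.069 2.78 -1.257
v -2.031 0.64 -1.983
v -2.425 0.594 -1.086
v -1.31 1.619 -1.616
v -1.704 1.573 -0.719
v -1.009 -0.8 -3.782
v -1.424 -1.254 -2.882
v -1.552 0.475 -3.389
v -1.967 0.021 -2.49
v 0.207 -0.501 -3.07
v -0.208 -0.955 -2.171
v -0.336 0.774 -2.678
v -0.751 0.32 -1.778
v -1.564 -1.66 1.353
v -1.398 -0.399 2.09
v -0.051 -1.153 0.147
v 0.114 0.108 0.884
v -0.314 -2.528 2.556
v -0.149 -1.267 3.293
v 1.198 -2.021 1.35
v 1.364 -0.76 2.087
v 2.195 -4.251 -0.815
v 3.412 -3.882 -0.058
v 2.258 -2.326 -1.856
v 3.475 -1.956 -1.1
v 3.025 -4.844 -1.86
v 4.242 -4.474 -1.104
v 3.088 -2.918 -2.902
v 4.305 -2.549 -2.145
v -0.042 1.387 -1.411
v 0.084 2.625 -0.209
v -0.537 2.354 -2.356
v -0.411 3.593 -1.154
v 1.531 1.707 -1.906
v 1.657 2.946 -0.704
v 1.036 2.675 -2.851
v 1.162 3.913 -1.649
f 2 4 1
f 5 2 1
f 1 4 3
f 3 5 1
f 2 8 4
f 6 2 5
f 6 8 2
f 4 8 3
f 7 5 3
f 3 8 7
f 7 6 5
f 8 6 7
f 10 12 9
f 13 10 9
f 9 12 11
f 11 13 9
f 10 16 12
f 14 10 13
f 14 16 10
f 12 16 11
f 15 13 11
f 11 16 15
f 15 14 13
f 16 14 15
f 18 20 17
f 21 18 17
f 17 20 19
f 19 21 17
f 18 24 20
f 22 18 21
f 22 24 18
f 20 24 19
f 23 21 19
f 19 24 23
f 23 22 21
f 24 22 23
f 26 28 25
f 29 26 25
f 25 28 27
f 27 29 25
f 26 32 28
f 30 26 29
f 30 32 26
f 28 32 27
f 31 29 27
f 27 32 31
f 31 30 29
f 32 30 31
f 34 36 33
f 37 34 33
f 33 36 35
f 35 37 33
f 34 40 36
f 38 34 37
f 38 40 34
f 36 40 35
f 39 37 35
f 35 40 39
f 39 38 37
f 40 38 39

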